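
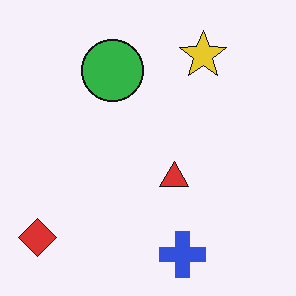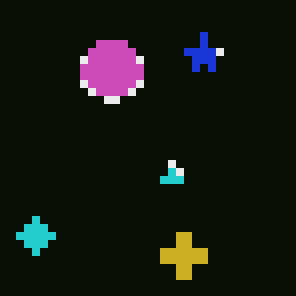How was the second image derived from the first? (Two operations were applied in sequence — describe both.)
The image was color-inverted (negative), then pixelated into visible square blocks.

The light background has become dark and every shape's color is its complement — a photographic negative. Shapes are reduced to large square blocks; fine edges and outlines are lost — a downscale-then-upscale (mosaic) effect.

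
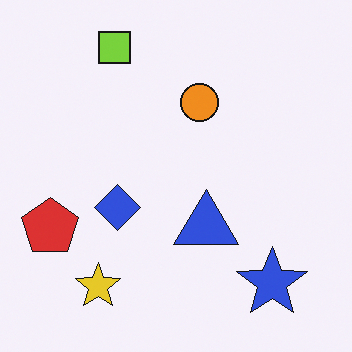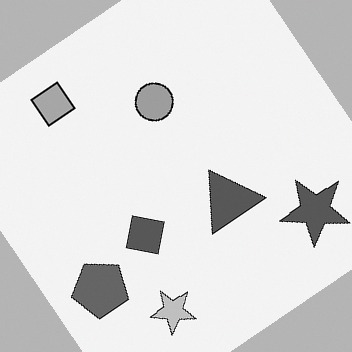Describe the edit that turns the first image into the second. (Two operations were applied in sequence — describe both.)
The transformation is: converted to grayscale, then rotated counter-clockwise by a large amount — several tens of degrees.

All color is removed — every shape is now a shade of grey. Every shape is tilted by the same angle and the image corners show triangular fill wedges — a whole-image rotation by a non-right angle.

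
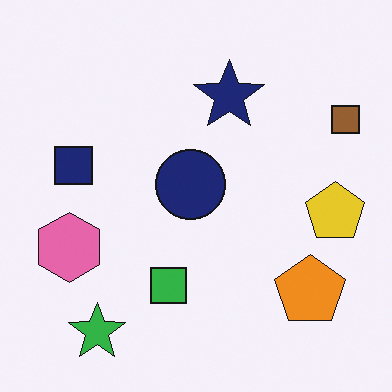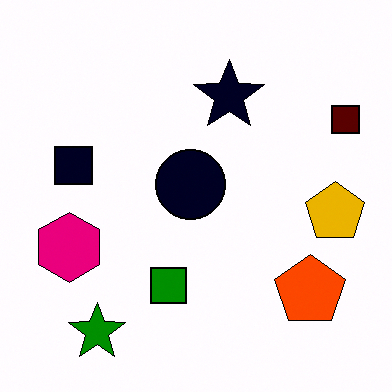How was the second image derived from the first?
The transformation is: boosted in contrast.

Tones are pushed away from mid-grey across the whole image — a global contrast change.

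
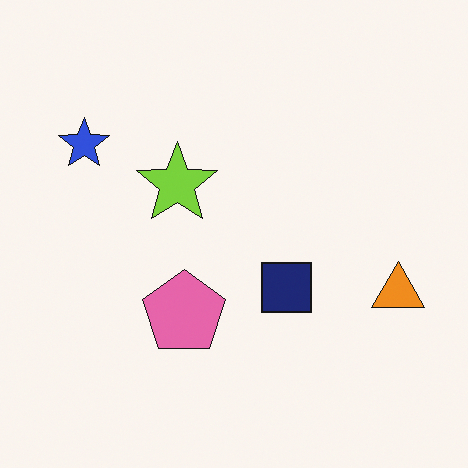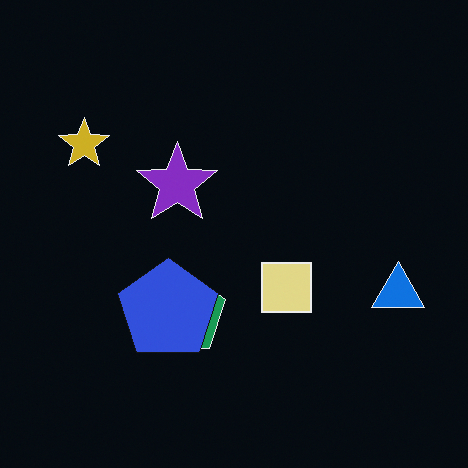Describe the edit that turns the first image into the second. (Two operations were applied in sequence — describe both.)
The second image is the first color-inverted (negative), then overlaid with an additional blue pentagon.

The light background has become dark and every shape's color is its complement — a photographic negative. A blue pentagon appears in the second image that is absent from the first.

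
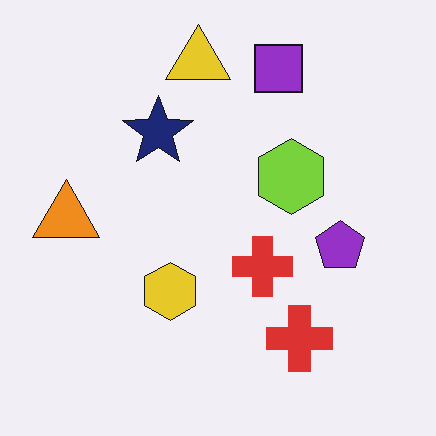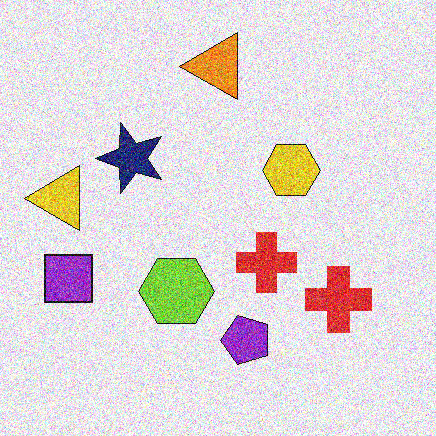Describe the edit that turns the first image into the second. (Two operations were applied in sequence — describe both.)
Transposed (reflected across the top-left ↔ bottom-right diagonal), then degraded with strong gaussian noise.

Shapes have swapped their row and column positions — what was in the top-right is now in the bottom-left — a diagonal reflection. Random speckle covers the whole image, including the flat background.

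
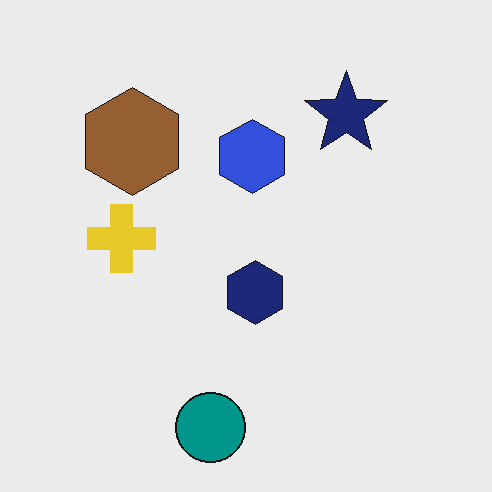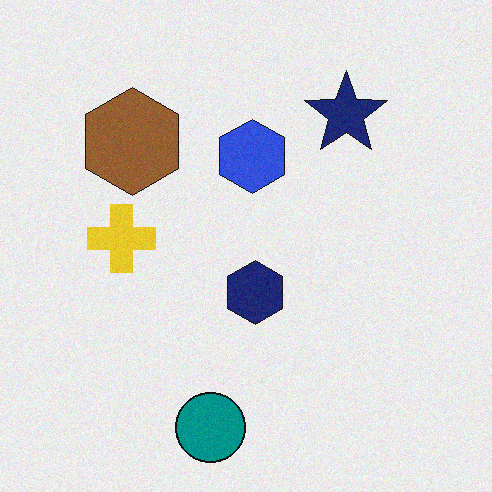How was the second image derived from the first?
The transformation is: degraded with subtle gaussian noise.

Random speckle covers the whole image, including the flat background.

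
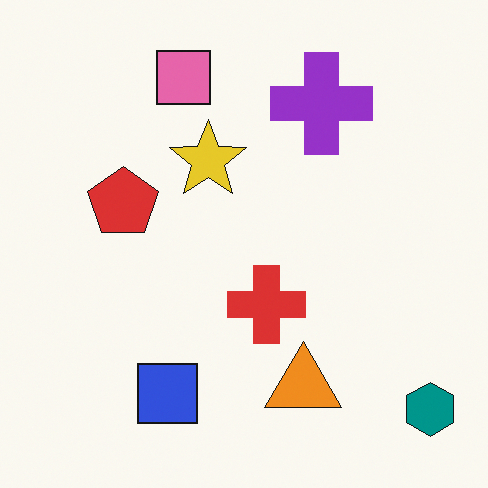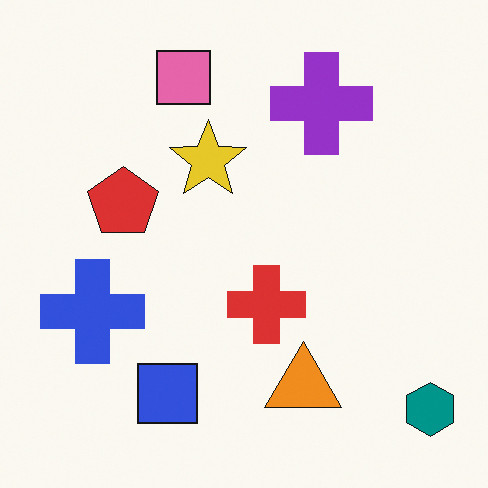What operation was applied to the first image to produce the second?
This is the original image overlaid with an additional blue cross.

A blue cross appears in the second image that is absent from the first.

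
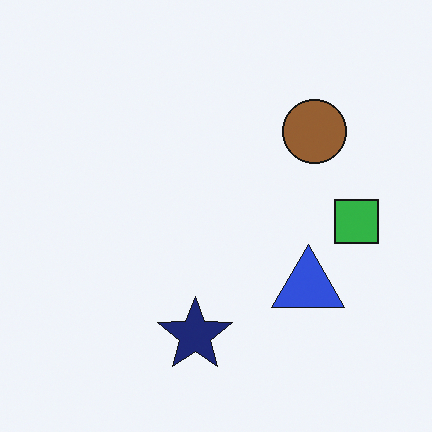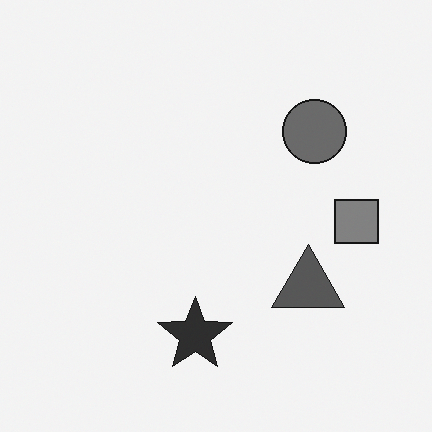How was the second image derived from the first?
It was converted to grayscale.

All color is removed — every shape is now a shade of grey.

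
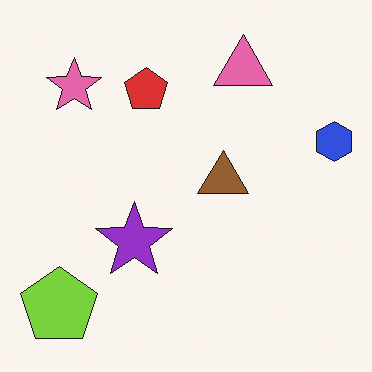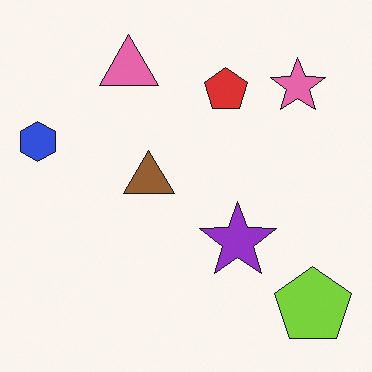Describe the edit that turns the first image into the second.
The transformation is: flipped horizontally (left ↔ right).

The blue hexagon is in the right of the first image and the left of the second — shapes on opposite sides of the vertical midline have swapped in a mirror flip.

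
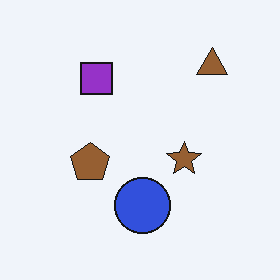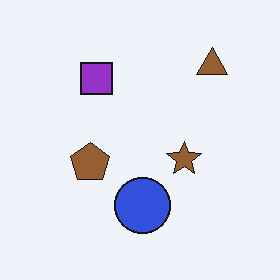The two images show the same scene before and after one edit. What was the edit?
This is the original image given moderate JPEG compression.

Blocky 8×8 compression artifacts appear around shape edges and the flat background shows ringing — characteristic JPEG degradation.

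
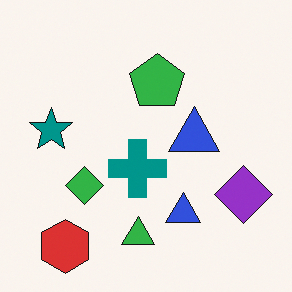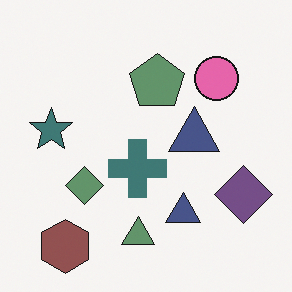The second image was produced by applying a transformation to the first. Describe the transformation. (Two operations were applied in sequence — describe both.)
This is the original image made much more muted (saturation change), then overlaid with an additional pink circle.

All colors are more muted and greyish — a global saturation change. A pink circle appears in the second image that is absent from the first.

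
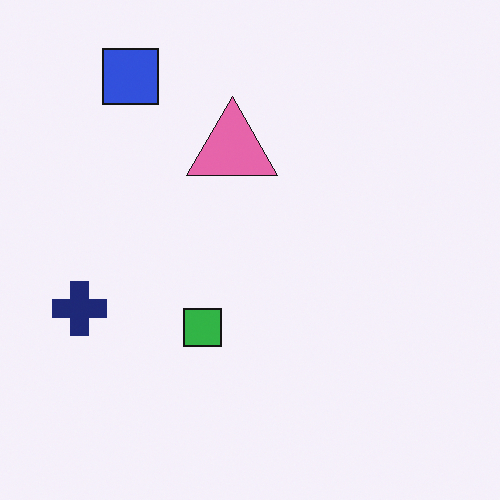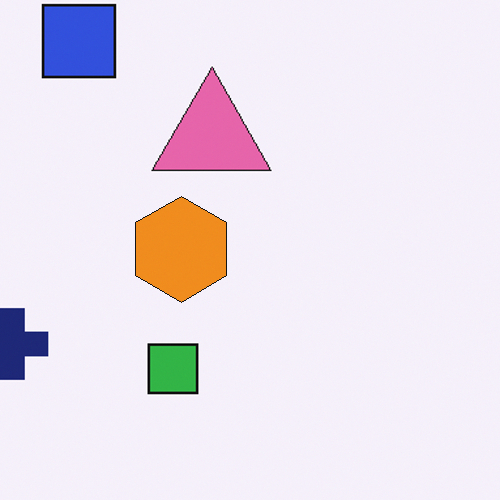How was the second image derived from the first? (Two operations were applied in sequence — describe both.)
The transformation is: cropped slightly and scaled back up, then overlaid with an additional orange hexagon.

The visible shapes are larger and the field of view is narrower; shapes near the original edges may be partly or wholly outside the frame — a crop-and-rescale. An orange hexagon appears in the second image that is absent from the first.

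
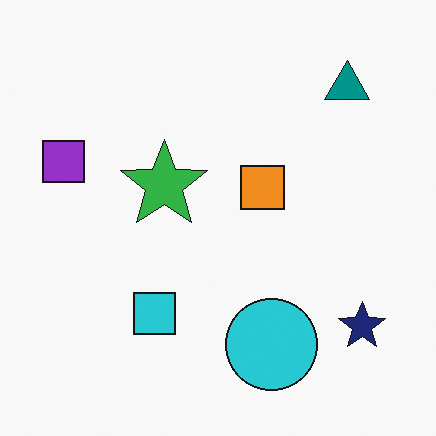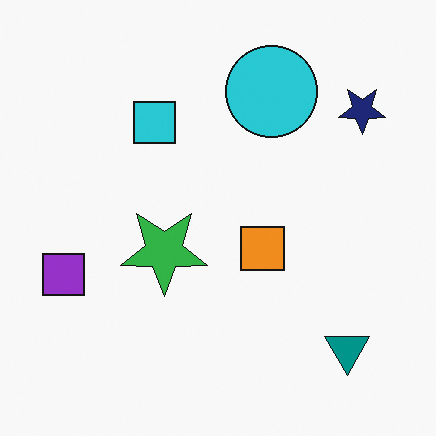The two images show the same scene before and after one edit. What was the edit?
The image was flipped vertically (top ↔ bottom).

The teal triangle is in the top-right of the first image and the bottom-right of the second — shapes on opposite sides of the horizontal midline have swapped in a mirror flip.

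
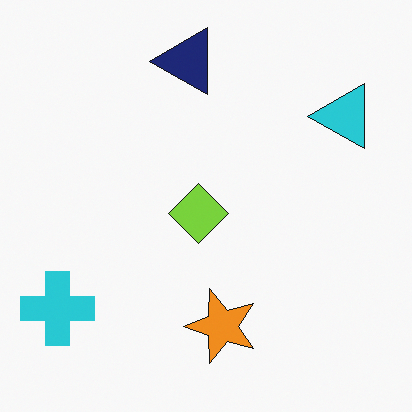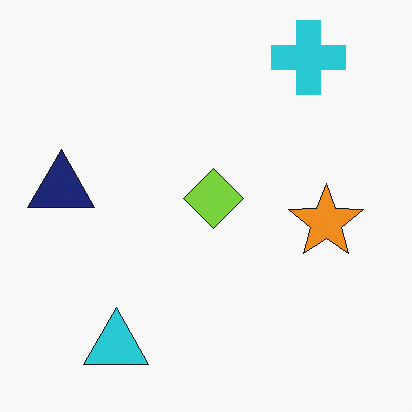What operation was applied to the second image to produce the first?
Transposed (reflected across the top-left ↔ bottom-right diagonal).

Shapes have swapped their row and column positions — what was in the top-right is now in the bottom-left — a diagonal reflection.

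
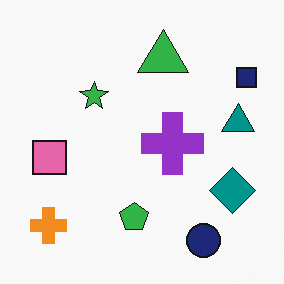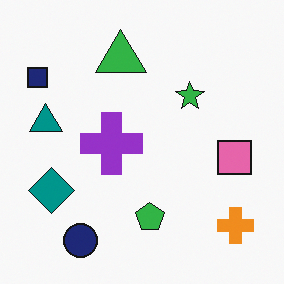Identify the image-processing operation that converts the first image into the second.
The second image is the first flipped horizontally (left ↔ right).

The navy square is in the top-right of the first image and the top-left of the second — shapes on opposite sides of the vertical midline have swapped in a mirror flip.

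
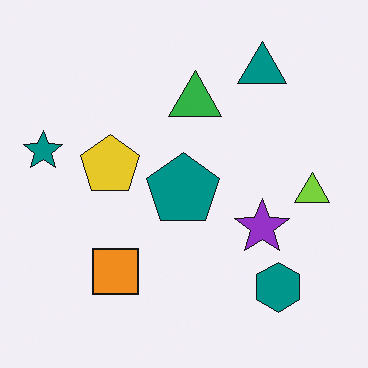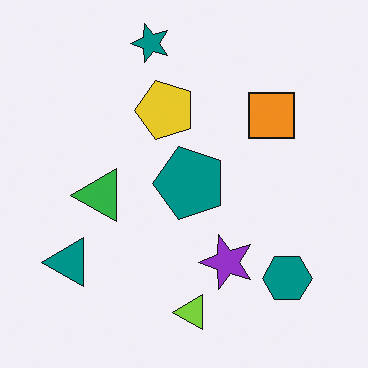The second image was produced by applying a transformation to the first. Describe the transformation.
The image was transposed (reflected across the top-left ↔ bottom-right diagonal).

Shapes have swapped their row and column positions — what was in the top-right is now in the bottom-left — a diagonal reflection.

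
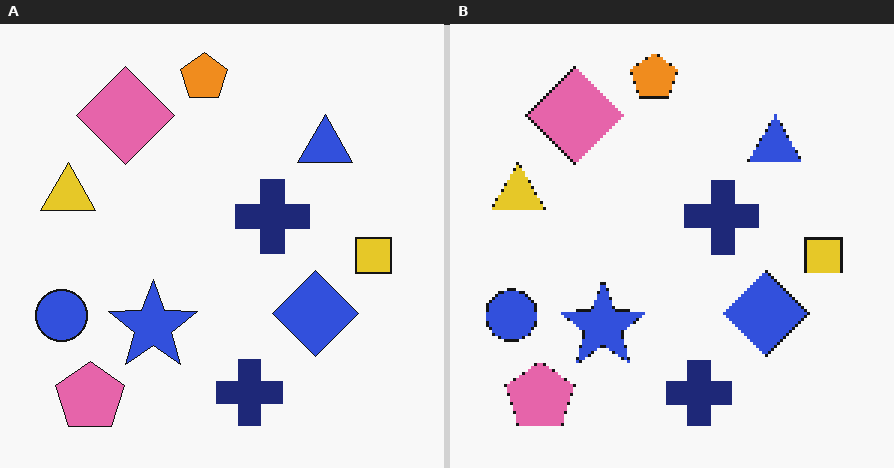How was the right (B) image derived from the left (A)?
Lightly pixelated (a mild mosaic effect).

Shapes are reduced to large square blocks; fine edges and outlines are lost — a downscale-then-upscale (mosaic) effect.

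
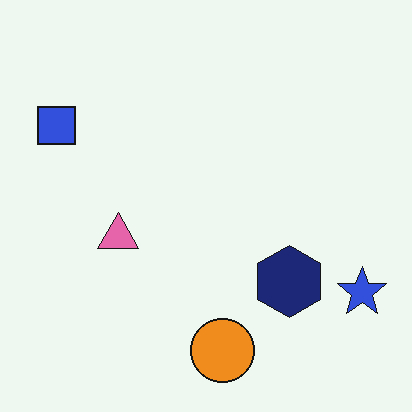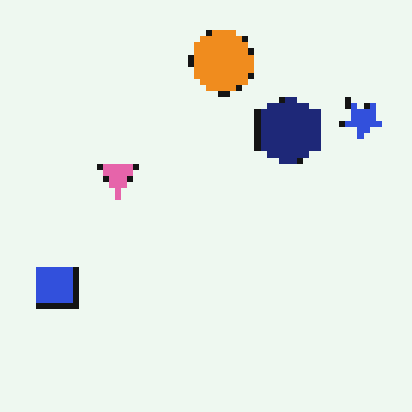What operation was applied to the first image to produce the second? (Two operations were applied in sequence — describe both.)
The transformation is: flipped vertically (top ↔ bottom), then pixelated into visible square blocks.

The orange circle is in the bottom of the first image and the top of the second — shapes on opposite sides of the horizontal midline have swapped in a mirror flip. Shapes are reduced to large square blocks; fine edges and outlines are lost — a downscale-then-upscale (mosaic) effect.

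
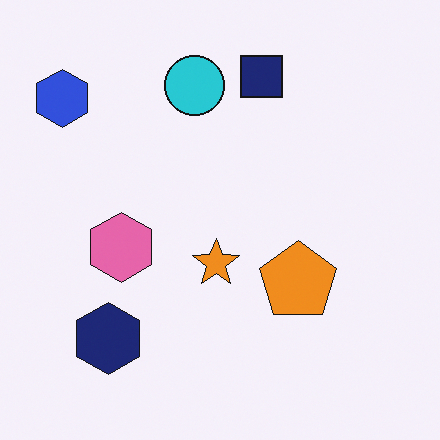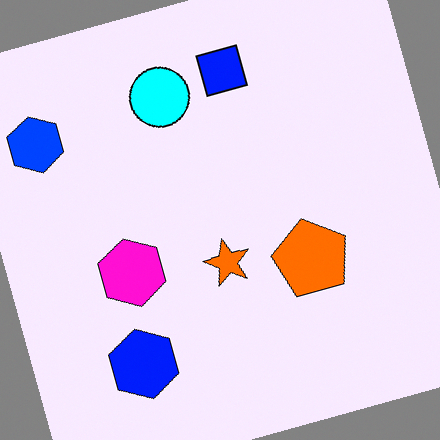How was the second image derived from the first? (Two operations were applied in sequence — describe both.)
Made much more vivid (saturation change), then rotated counter-clockwise by a clearly visible amount.

All colors are more vivid — a global saturation change. Every shape is tilted by the same angle and the image corners show triangular fill wedges — a whole-image rotation by a non-right angle.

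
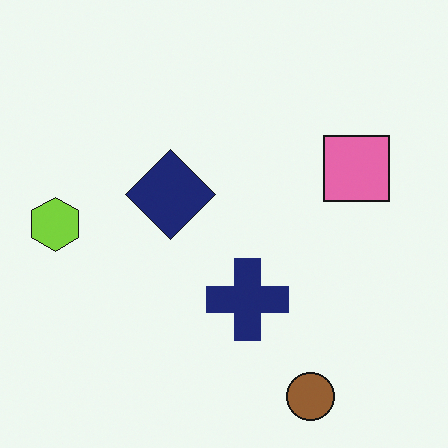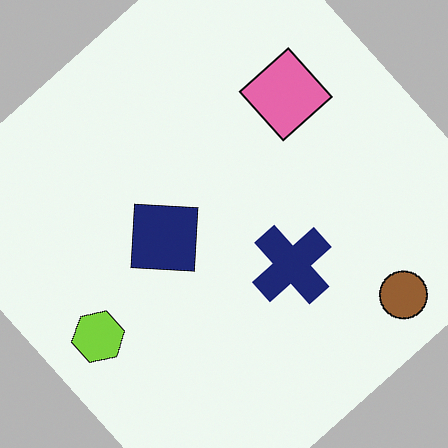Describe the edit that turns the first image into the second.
This is the original image rotated counter-clockwise by a large amount — several tens of degrees.

Every shape is tilted by the same angle and the image corners show triangular fill wedges — a whole-image rotation by a non-right angle.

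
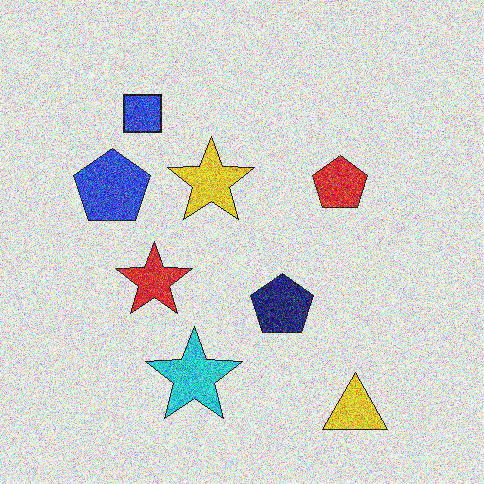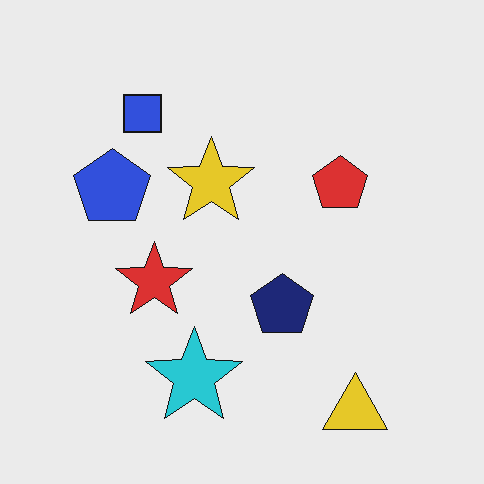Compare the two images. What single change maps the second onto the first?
The first image is the second degraded with heavy additive noise.

Random speckle covers the whole image, including the flat background.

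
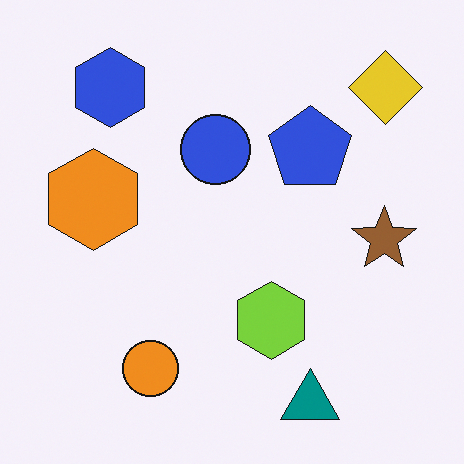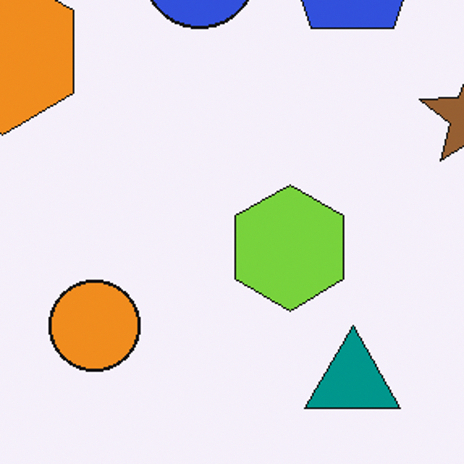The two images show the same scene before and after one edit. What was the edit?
Cropped to a modestly smaller region and rescaled.

The visible shapes are larger and the field of view is narrower; shapes near the original edges may be partly or wholly outside the frame — a crop-and-rescale.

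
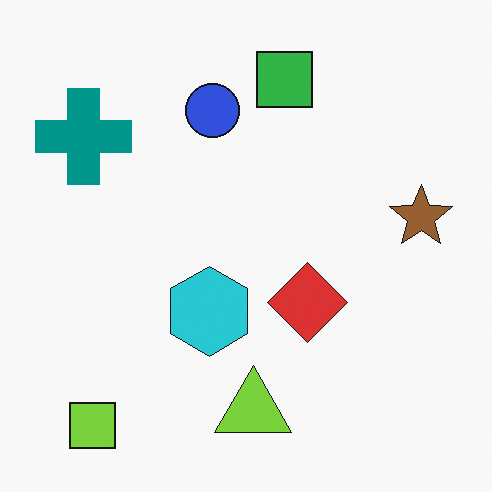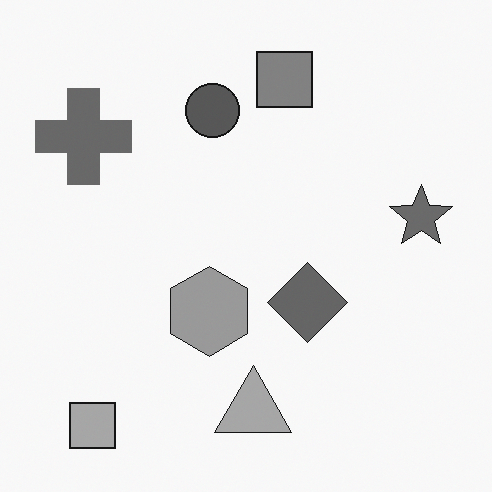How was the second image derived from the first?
This is the original image converted to grayscale.

All color is removed — every shape is now a shade of grey.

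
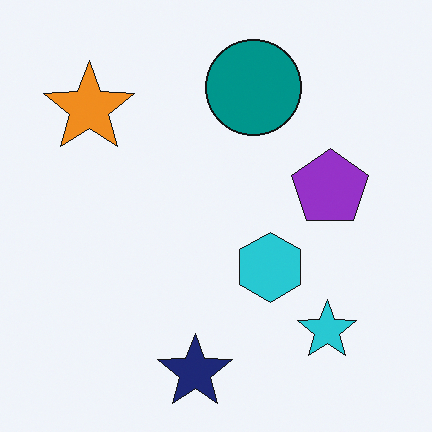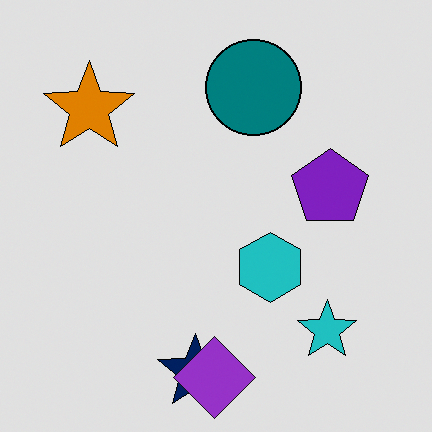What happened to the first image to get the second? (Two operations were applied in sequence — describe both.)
This is the original image moderately posterized, then overlaid with an additional purple diamond.

Each flat color has snapped to a coarser quantized level — most visibly, the near-white background has dropped to a flat grey. A purple diamond appears in the second image that is absent from the first.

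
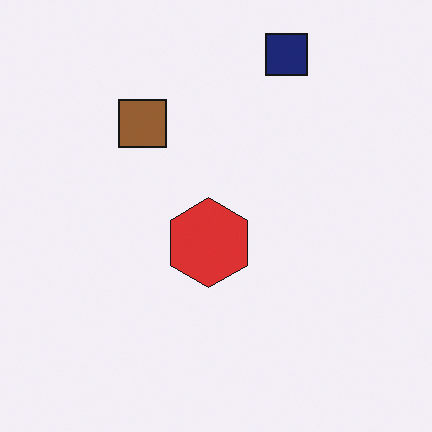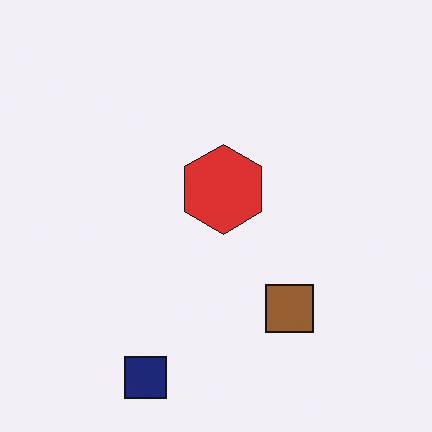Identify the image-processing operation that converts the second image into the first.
The first image is the second rotated 180°.

The navy square sits in the bottom of the second image and the top of the first — consistent with a whole-image 180° rotation.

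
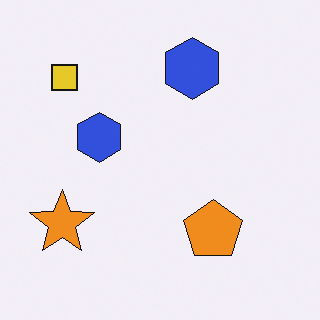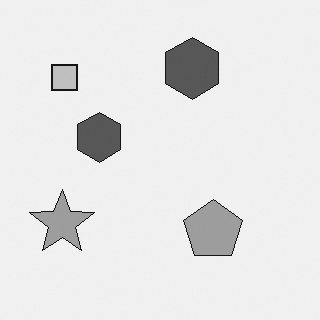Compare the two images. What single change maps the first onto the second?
The image was converted to grayscale.

All color is removed — every shape is now a shade of grey.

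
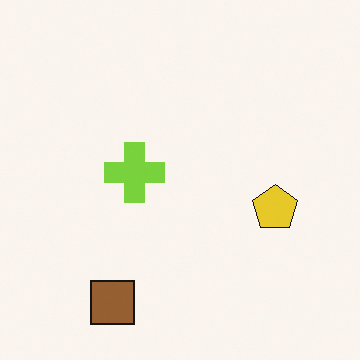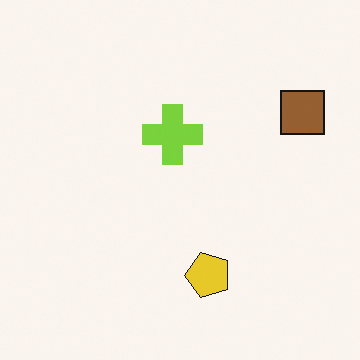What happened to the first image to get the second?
Transposed (reflected across the top-left ↔ bottom-right diagonal).

Shapes have swapped their row and column positions — what was in the top-right is now in the bottom-left — a diagonal reflection.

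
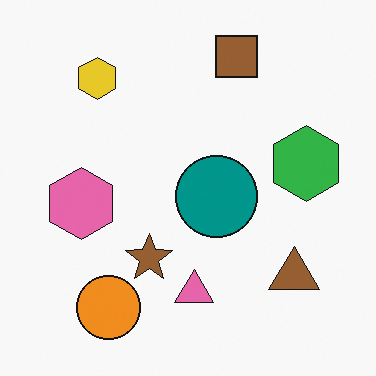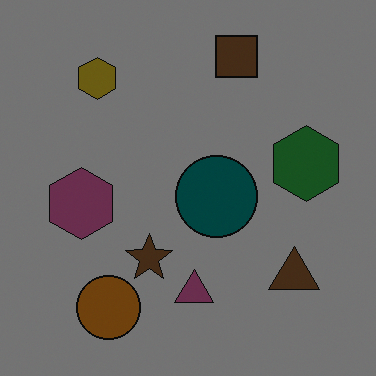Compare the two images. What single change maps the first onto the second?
It was darkened a lot.

Every pixel — background and shapes alike — is uniformly darkened.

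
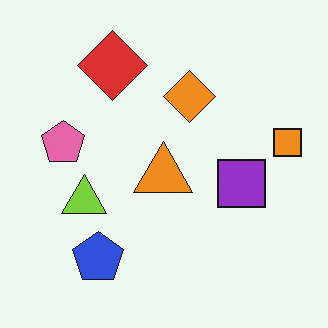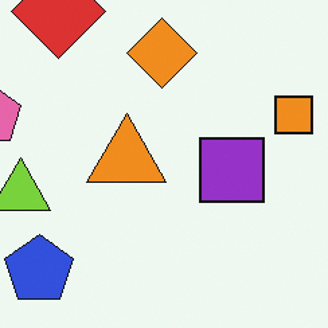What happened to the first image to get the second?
It was cropped slightly and scaled back up.

The visible shapes are larger and the field of view is narrower; shapes near the original edges may be partly or wholly outside the frame — a crop-and-rescale.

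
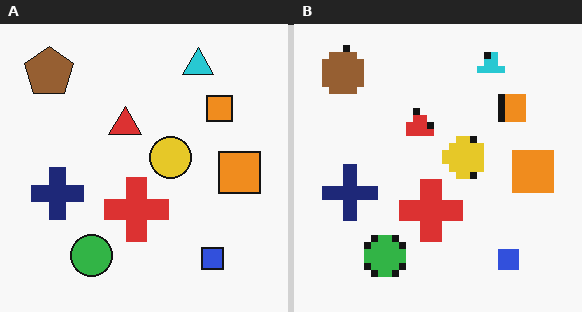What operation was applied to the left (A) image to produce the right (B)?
The right (B) image is the left (A) moderately pixelated.

Shapes are reduced to large square blocks; fine edges and outlines are lost — a downscale-then-upscale (mosaic) effect.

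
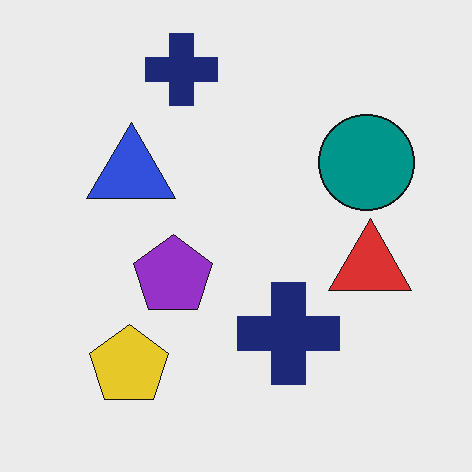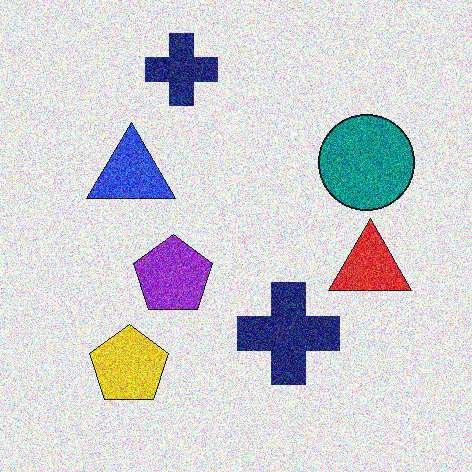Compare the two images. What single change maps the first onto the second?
It was degraded with strong gaussian noise.

Random speckle covers the whole image, including the flat background.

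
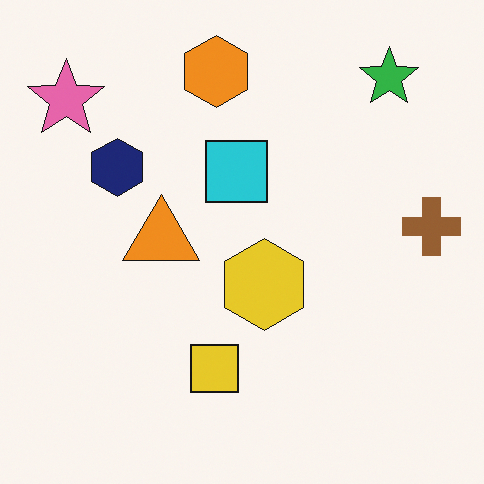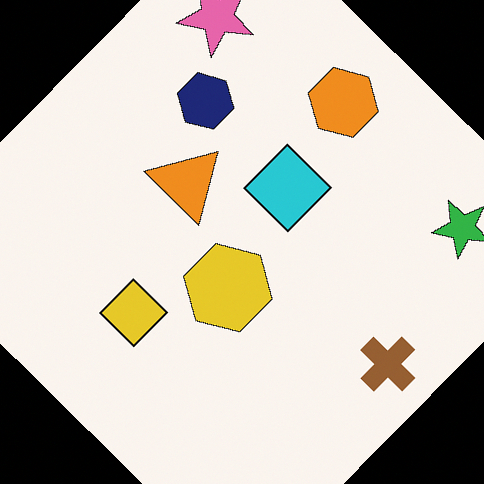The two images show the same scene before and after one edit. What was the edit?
The transformation is: rotated clockwise by a large amount — several tens of degrees.

Every shape is tilted by the same angle and the image corners show triangular fill wedges — a whole-image rotation by a non-right angle.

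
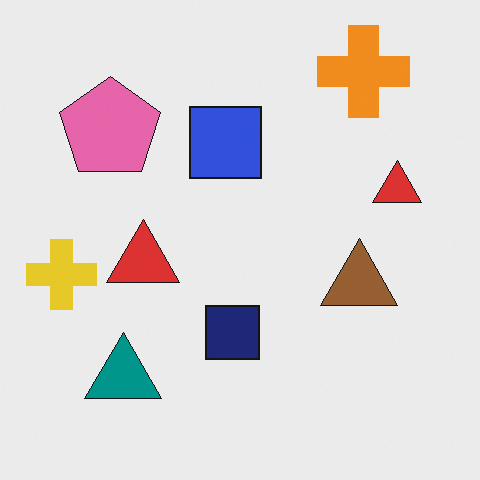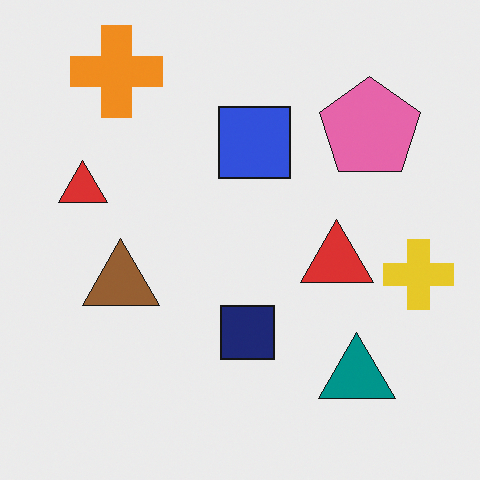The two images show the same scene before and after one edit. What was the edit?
The transformation is: flipped horizontally (left ↔ right).

The yellow cross is in the left of the first image and the right of the second — shapes on opposite sides of the vertical midline have swapped in a mirror flip.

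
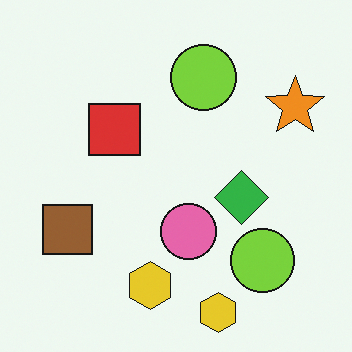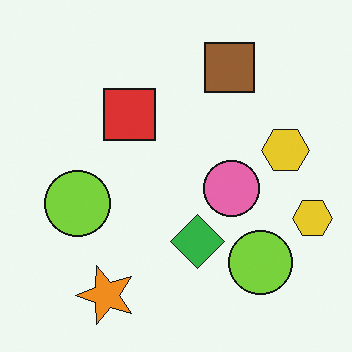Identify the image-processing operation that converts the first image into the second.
Transposed (reflected across the top-left ↔ bottom-right diagonal).

Shapes have swapped their row and column positions — what was in the top-right is now in the bottom-left — a diagonal reflection.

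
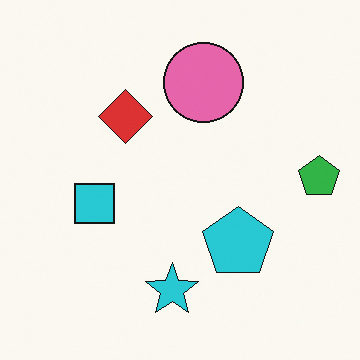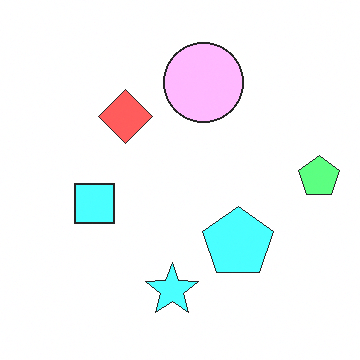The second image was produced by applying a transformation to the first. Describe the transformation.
It was noticeably brightened.

Every pixel — background and shapes alike — is uniformly brightened.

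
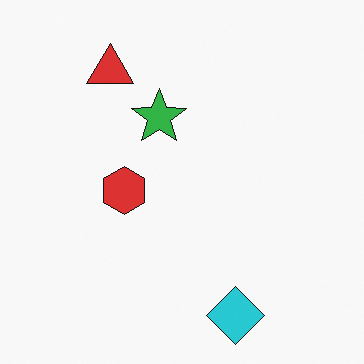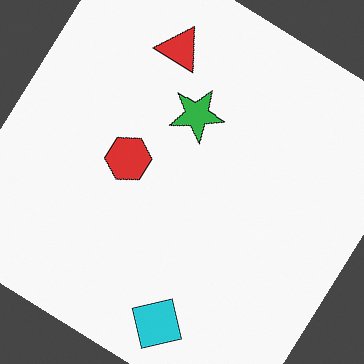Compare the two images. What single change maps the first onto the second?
The second image is the first rotated clockwise by a large amount — several tens of degrees.

Every shape is tilted by the same angle and the image corners show triangular fill wedges — a whole-image rotation by a non-right angle.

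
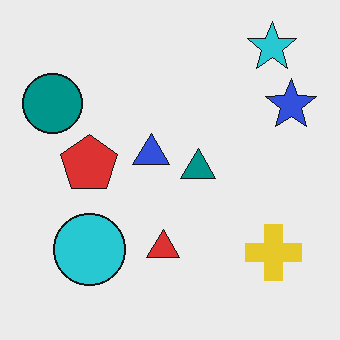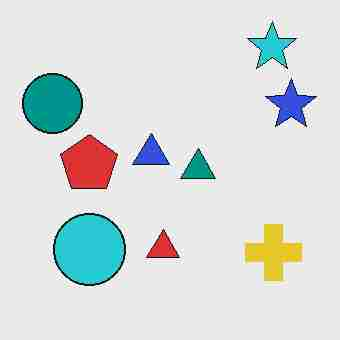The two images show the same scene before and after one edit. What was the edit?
The image was heavily JPEG-compressed with obvious blocking artifacts.

Blocky 8×8 compression artifacts appear around shape edges and the flat background shows ringing — characteristic JPEG degradation.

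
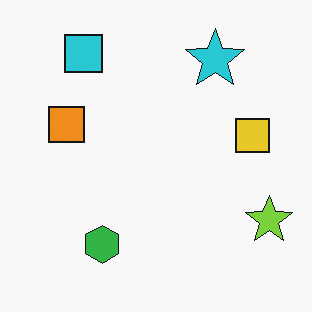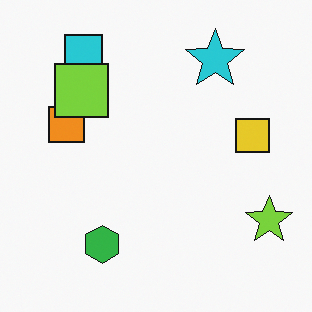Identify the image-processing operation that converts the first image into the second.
The image was overlaid with an additional lime square.

A lime square appears in the second image that is absent from the first.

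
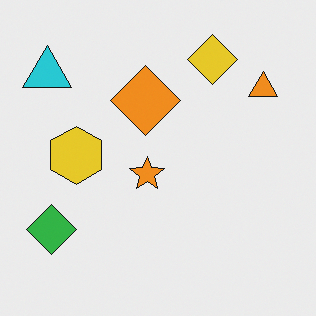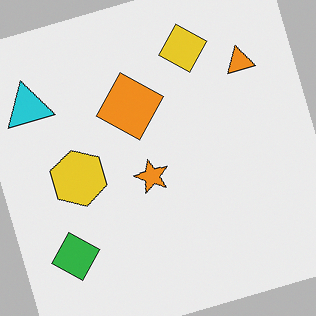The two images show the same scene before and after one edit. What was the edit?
The image was rotated counter-clockwise by a moderate amount.

Every shape is tilted by the same angle and the image corners show triangular fill wedges — a whole-image rotation by a non-right angle.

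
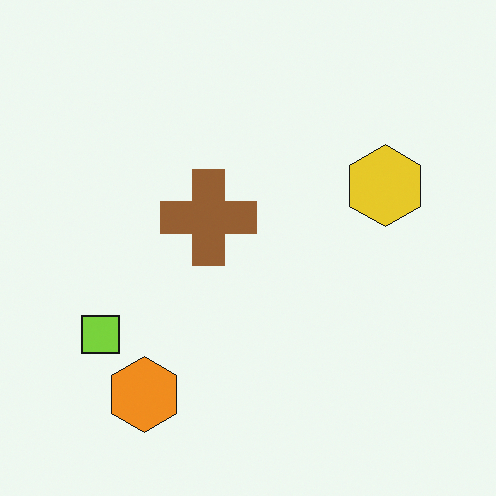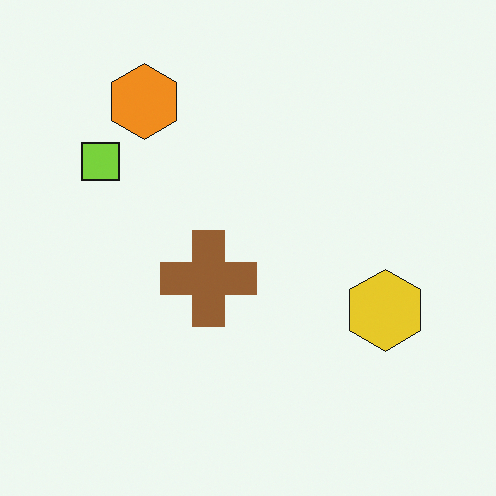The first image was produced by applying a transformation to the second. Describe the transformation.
The transformation is: flipped vertically (top ↔ bottom).

The orange hexagon is in the top-left of the second image and the bottom-left of the first — shapes on opposite sides of the horizontal midline have swapped in a mirror flip.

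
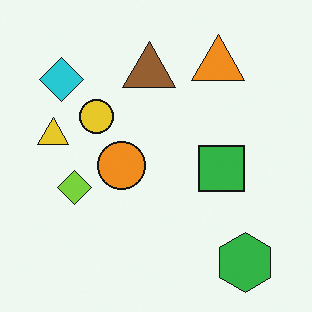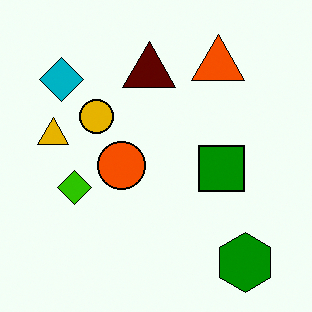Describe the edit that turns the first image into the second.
The second image is the first given much higher contrast.

Tones are pushed away from mid-grey across the whole image — a global contrast change.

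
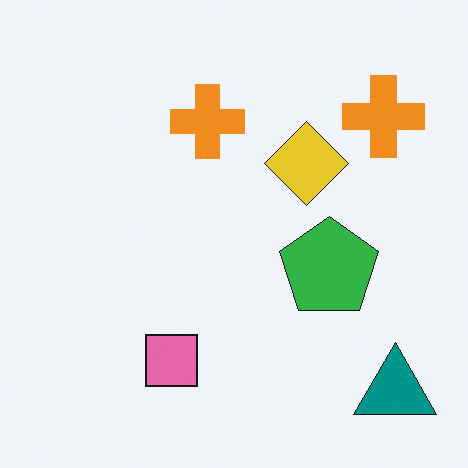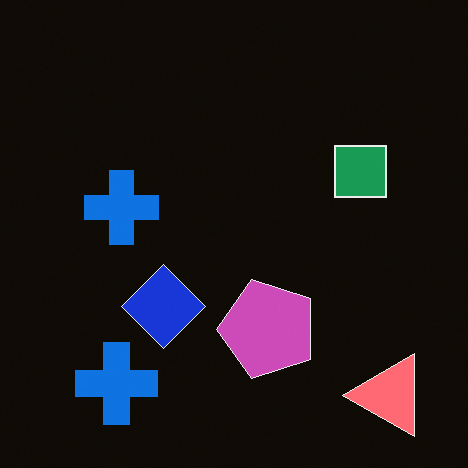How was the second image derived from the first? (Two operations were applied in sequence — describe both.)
The image was transposed (reflected across the top-left ↔ bottom-right diagonal), then color-inverted (negative).

Shapes have swapped their row and column positions — what was in the top-right is now in the bottom-left — a diagonal reflection. The light background has become dark and every shape's color is its complement — a photographic negative.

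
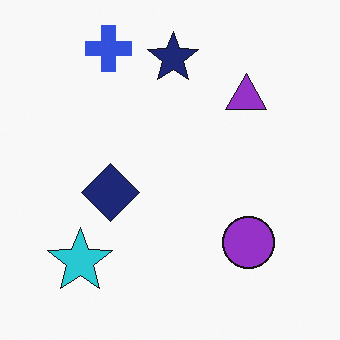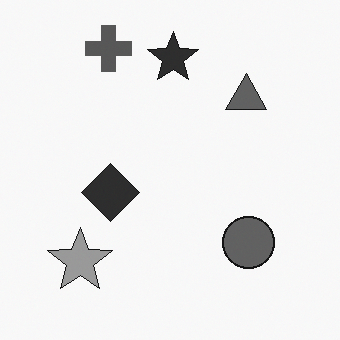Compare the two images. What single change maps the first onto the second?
It was converted to grayscale.

All color is removed — every shape is now a shade of grey.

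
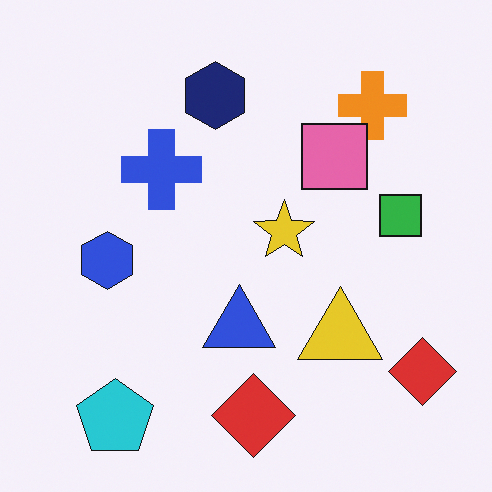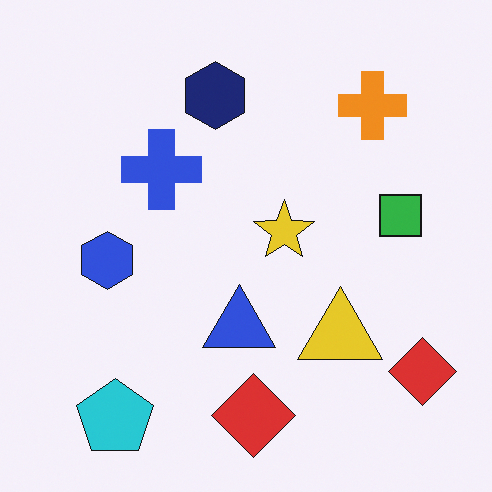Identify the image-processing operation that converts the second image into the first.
Overlaid with an additional pink square.

A pink square appears in the first image that is absent from the second.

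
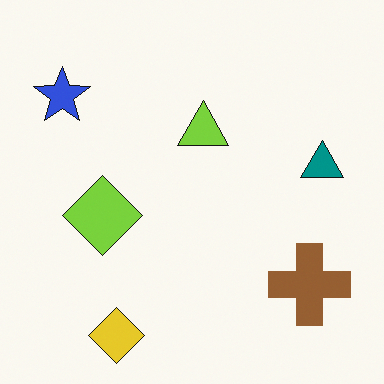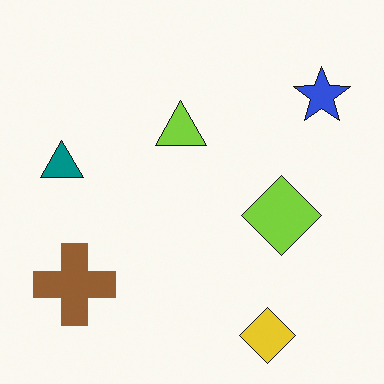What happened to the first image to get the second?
It was flipped horizontally (left ↔ right).

The teal triangle is in the right of the first image and the left of the second — shapes on opposite sides of the vertical midline have swapped in a mirror flip.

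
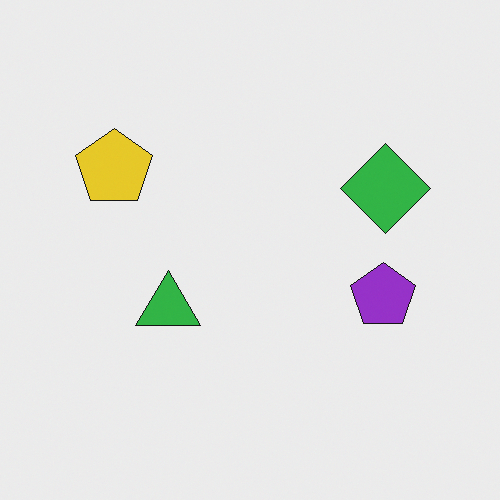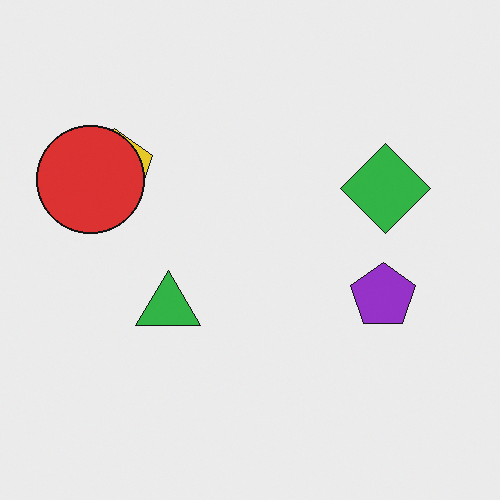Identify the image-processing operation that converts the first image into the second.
The second image is the first overlaid with an additional red circle.

A red circle appears in the second image that is absent from the first.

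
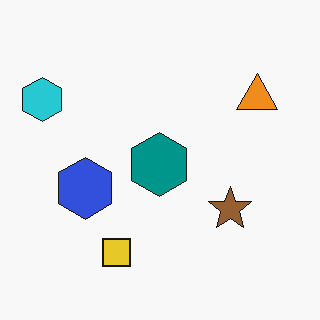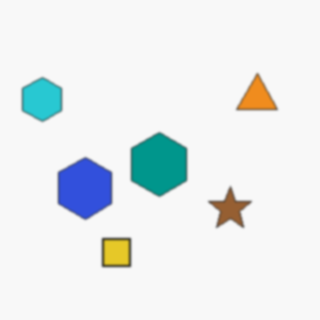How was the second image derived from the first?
It was given a subtle gaussian blur.

Shape edges and outlines are uniformly softened across the whole image.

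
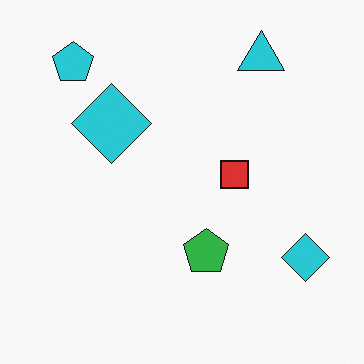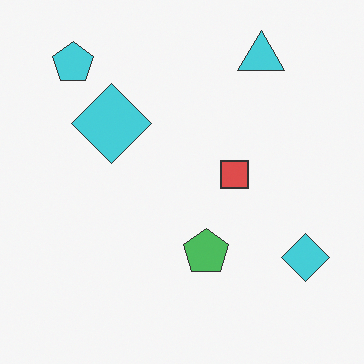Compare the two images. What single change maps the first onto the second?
It was given slightly reduced contrast.

Tones are pushed toward mid-grey across the whole image — a global contrast change.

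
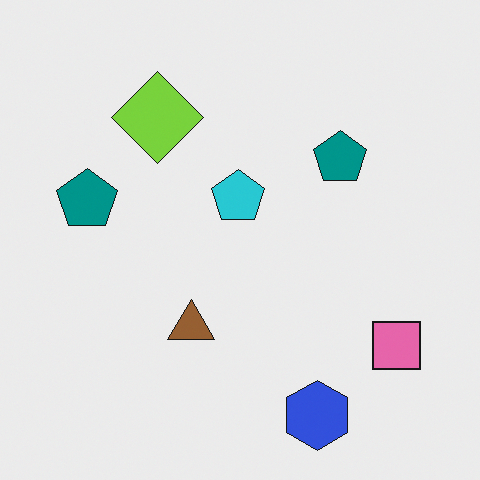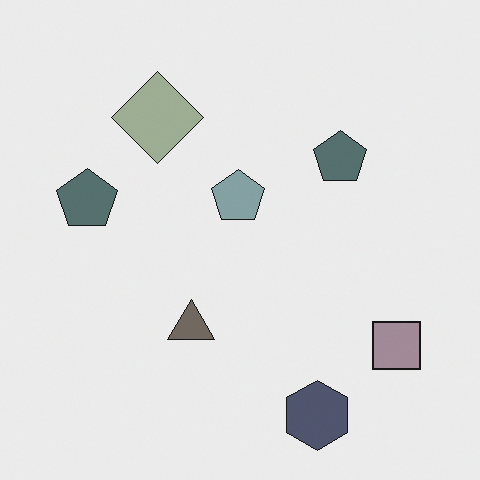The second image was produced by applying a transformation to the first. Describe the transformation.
It was made much more muted (saturation change).

All colors are more muted and greyish — a global saturation change.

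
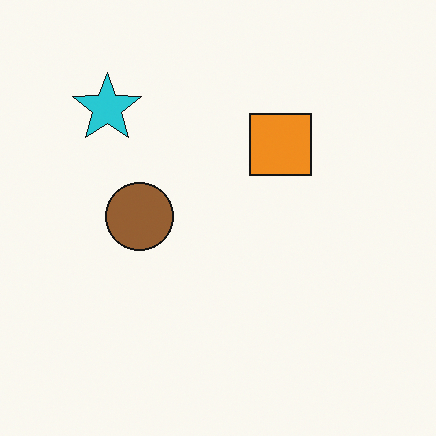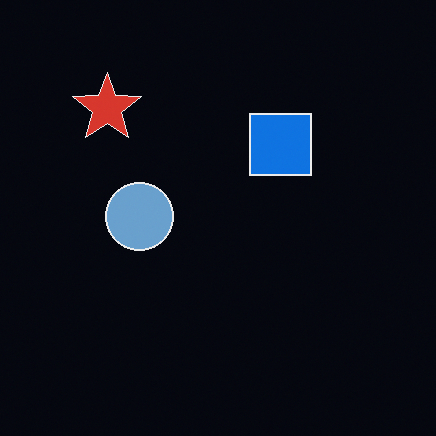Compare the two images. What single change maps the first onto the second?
This is the original image color-inverted (negative).

The light background has become dark and every shape's color is its complement — a photographic negative.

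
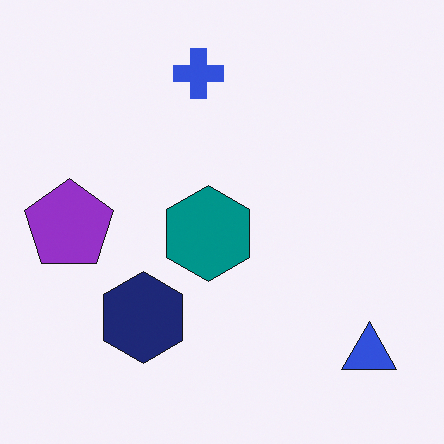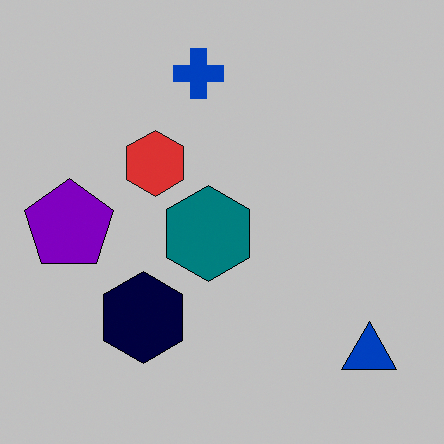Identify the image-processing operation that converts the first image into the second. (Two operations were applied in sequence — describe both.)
The image was heavily posterized to just a handful of flat colors, then overlaid with an additional red hexagon.

Each flat color has snapped to a coarser quantized level — most visibly, the near-white background has dropped to a flat grey. A red hexagon appears in the second image that is absent from the first.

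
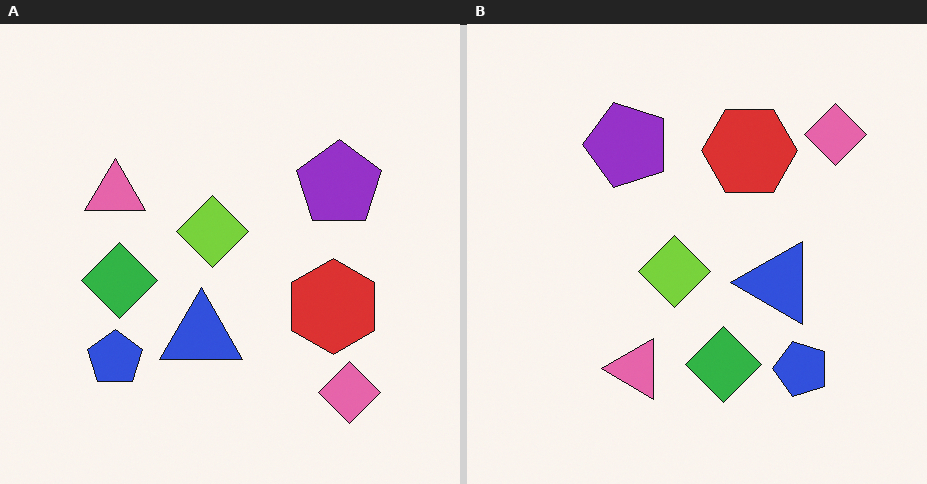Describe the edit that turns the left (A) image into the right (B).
Rotated 90° counter-clockwise.

The pink diamond sits in the bottom-right of the left (A) image and the top-right of the right (B) — consistent with a whole-image 90° counter-clockwise rotation.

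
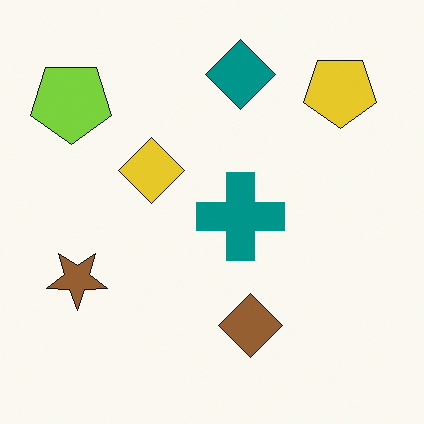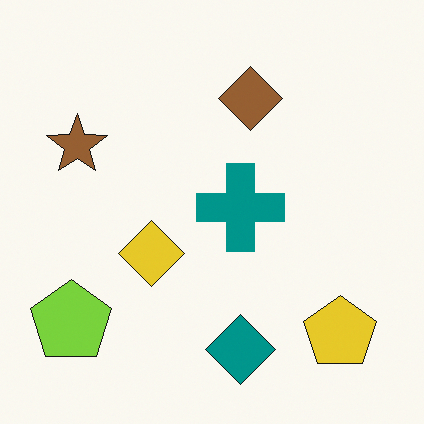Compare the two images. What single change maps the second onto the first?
The image was flipped vertically (top ↔ bottom).

The teal diamond is in the bottom of the second image and the top of the first — shapes on opposite sides of the horizontal midline have swapped in a mirror flip.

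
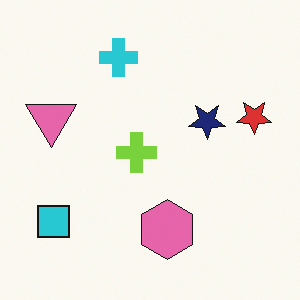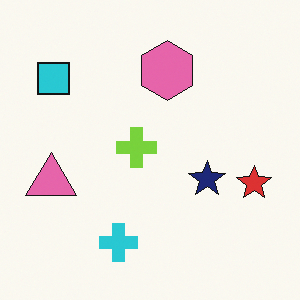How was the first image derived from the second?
It was flipped vertically (top ↔ bottom).

The cyan cross is in the bottom of the second image and the top of the first — shapes on opposite sides of the horizontal midline have swapped in a mirror flip.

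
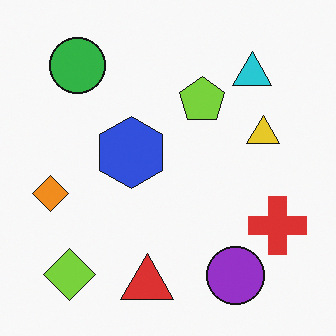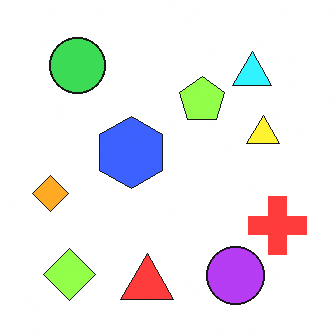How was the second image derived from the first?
The image was slightly brightened.

Every pixel — background and shapes alike — is uniformly brightened.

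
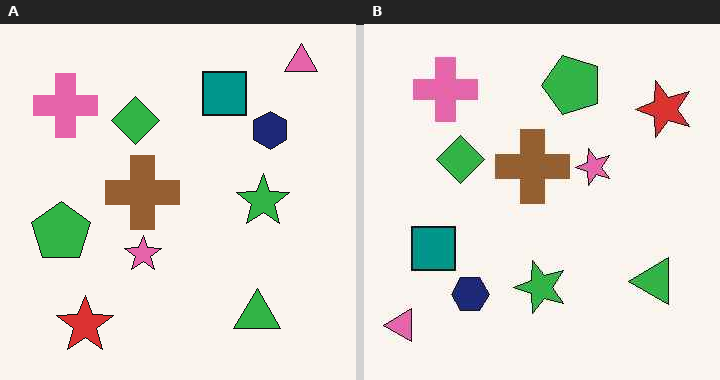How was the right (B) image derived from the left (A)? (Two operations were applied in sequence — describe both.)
The image was transposed (reflected across the top-left ↔ bottom-right diagonal), then JPEG-compressed with visible artifacts.

Shapes have swapped their row and column positions — what was in the top-right is now in the bottom-left — a diagonal reflection. Blocky 8×8 compression artifacts appear around shape edges and the flat background shows ringing — characteristic JPEG degradation.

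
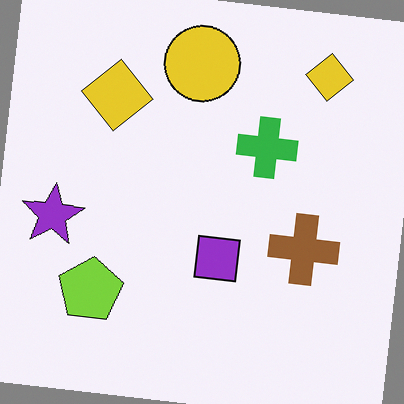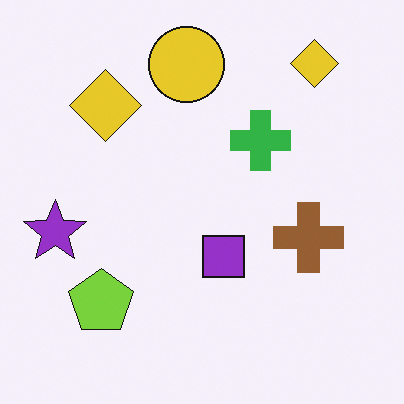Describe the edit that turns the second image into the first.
This is the original image rotated clockwise by a few degrees.

Every shape is tilted by the same angle and the image corners show triangular fill wedges — a whole-image rotation by a non-right angle.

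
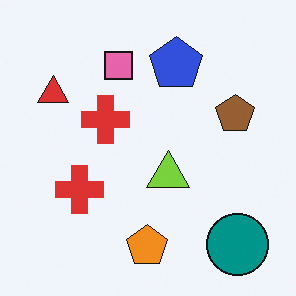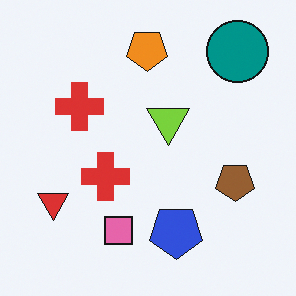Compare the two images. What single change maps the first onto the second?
Flipped vertically (top ↔ bottom).

The orange pentagon is in the bottom of the first image and the top of the second — shapes on opposite sides of the horizontal midline have swapped in a mirror flip.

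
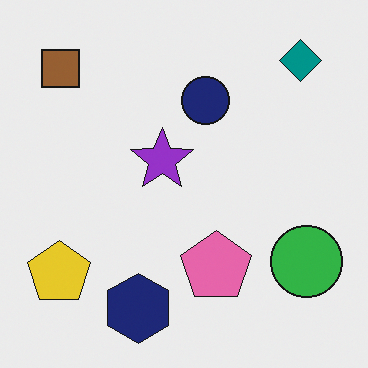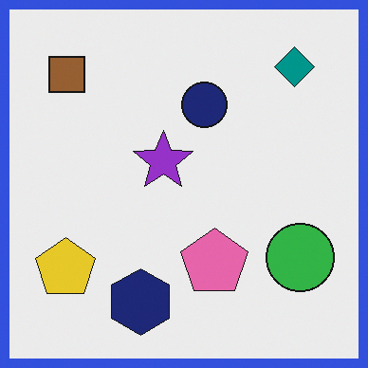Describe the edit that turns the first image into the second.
This is the original image framed with a blue border.

A solid blue frame runs around the edge of the second image, with the content slightly shrunk inside it.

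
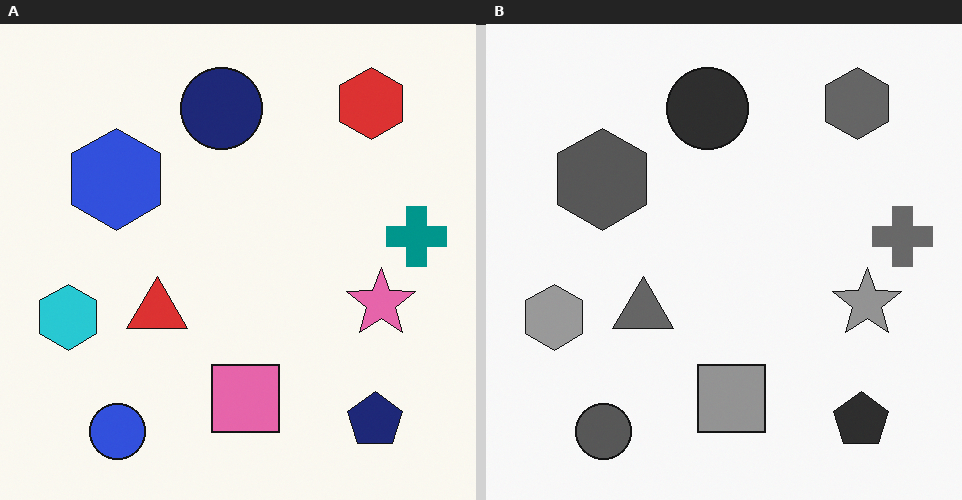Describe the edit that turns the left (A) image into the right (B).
This is the original image converted to grayscale.

All color is removed — every shape is now a shade of grey.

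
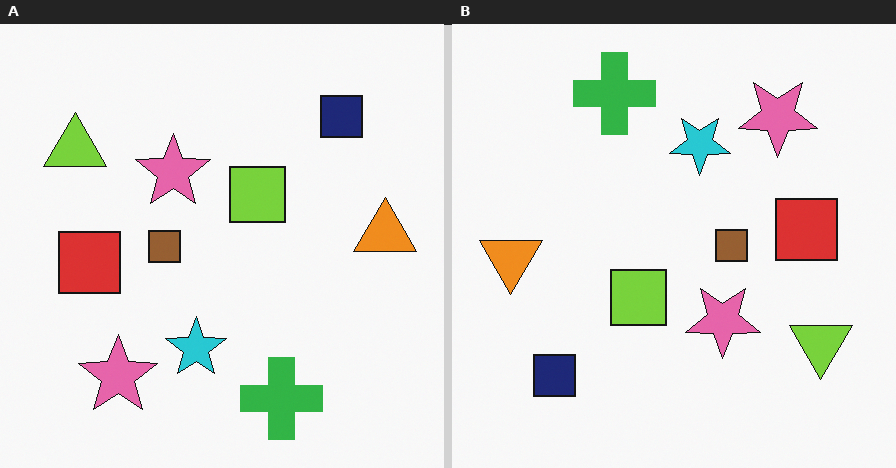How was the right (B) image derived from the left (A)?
Rotated 180°.

The lime triangle sits in the top-left of the left (A) image and the bottom-right of the right (B) — consistent with a whole-image 180° rotation.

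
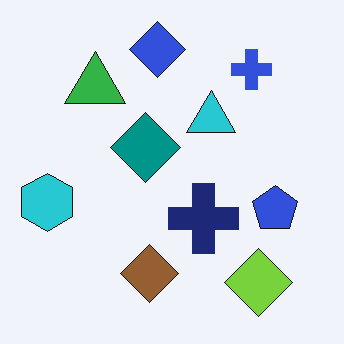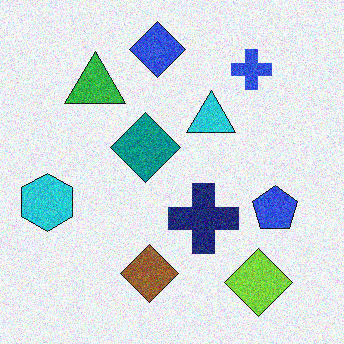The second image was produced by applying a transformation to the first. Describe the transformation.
Degraded with visible gaussian noise.

Random speckle covers the whole image, including the flat background.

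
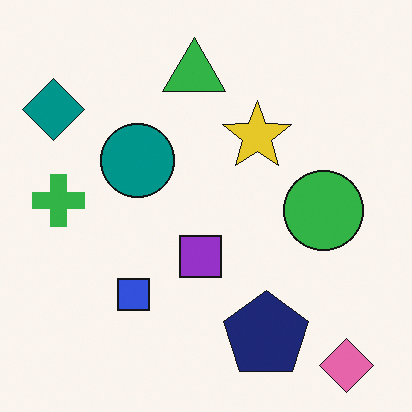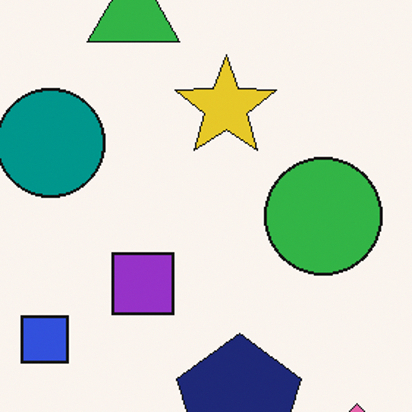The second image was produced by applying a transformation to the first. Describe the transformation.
The second image is the first cropped slightly and scaled back up.

The visible shapes are larger and the field of view is narrower; shapes near the original edges may be partly or wholly outside the frame — a crop-and-rescale.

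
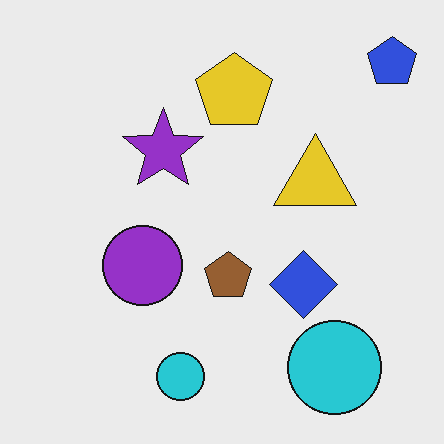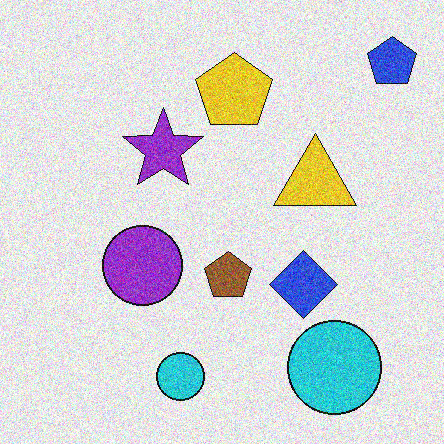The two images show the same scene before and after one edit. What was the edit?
Degraded with visible gaussian noise.

Random speckle covers the whole image, including the flat background.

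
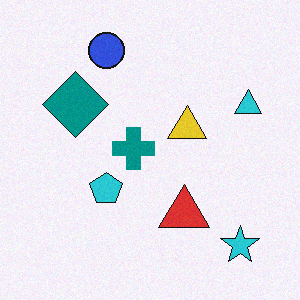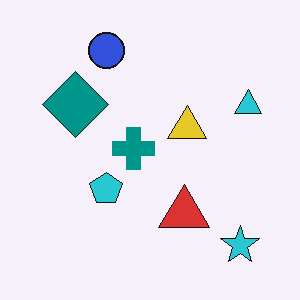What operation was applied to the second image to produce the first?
The transformation is: degraded with light additive noise.

Random speckle covers the whole image, including the flat background.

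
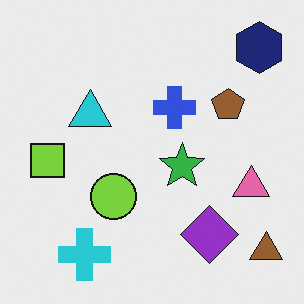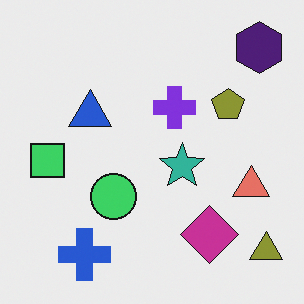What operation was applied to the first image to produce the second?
This is the original image hue-shifted slightly.

Every shape's color has rotated by the same amount around the hue wheel — a uniform hue shift.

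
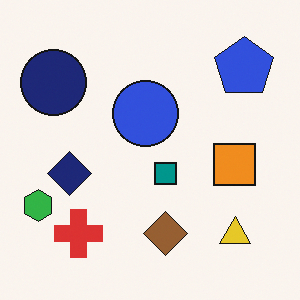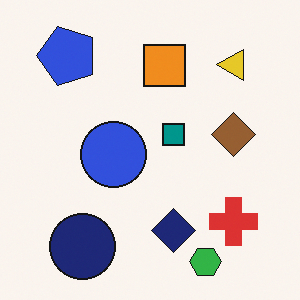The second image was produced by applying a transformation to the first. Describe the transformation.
The transformation is: rotated 90° counter-clockwise.

The blue pentagon sits in the top-right of the first image and the top-left of the second — consistent with a whole-image 90° counter-clockwise rotation.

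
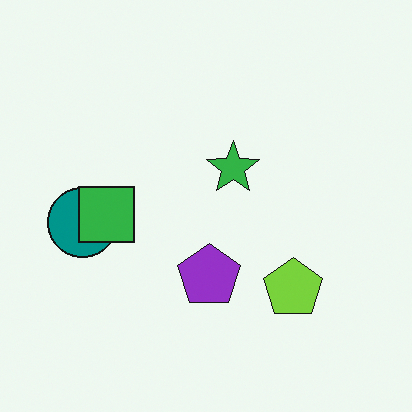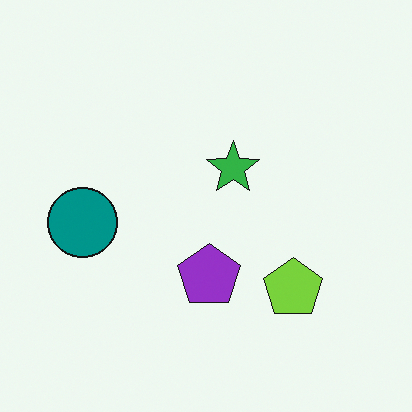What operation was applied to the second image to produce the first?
Overlaid with an additional green square.

A green square appears in the first image that is absent from the second.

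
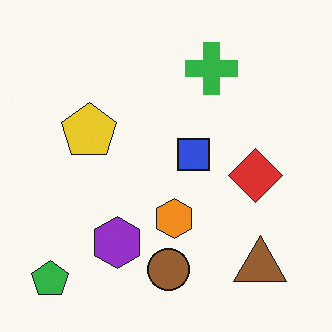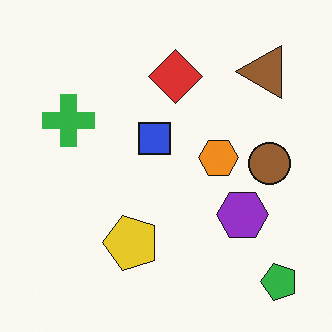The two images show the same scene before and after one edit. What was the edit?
Rotated 90° counter-clockwise.

The green pentagon sits in the bottom-left of the first image and the bottom-right of the second — consistent with a whole-image 90° counter-clockwise rotation.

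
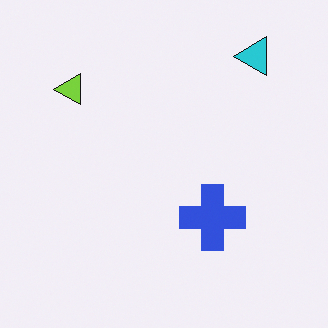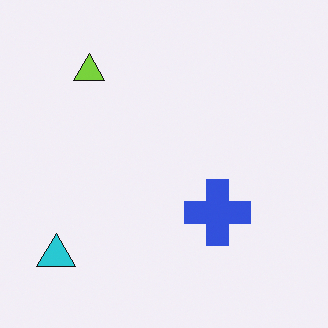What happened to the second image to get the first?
This is the original image transposed (reflected across the top-left ↔ bottom-right diagonal).

Shapes have swapped their row and column positions — what was in the top-right is now in the bottom-left — a diagonal reflection.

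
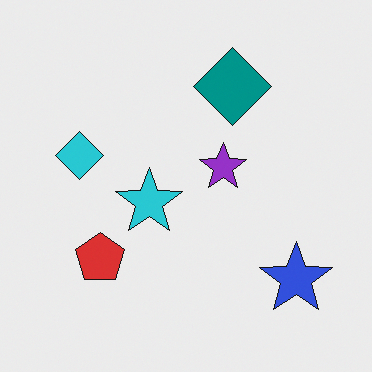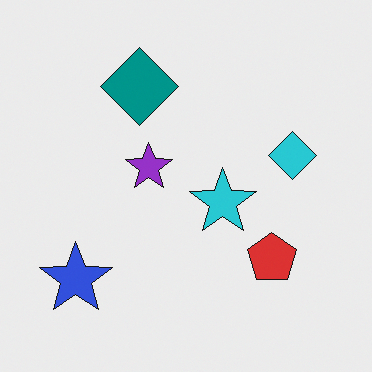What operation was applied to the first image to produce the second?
The second image is the first flipped horizontally (left ↔ right).

The blue star is in the bottom-right of the first image and the bottom-left of the second — shapes on opposite sides of the vertical midline have swapped in a mirror flip.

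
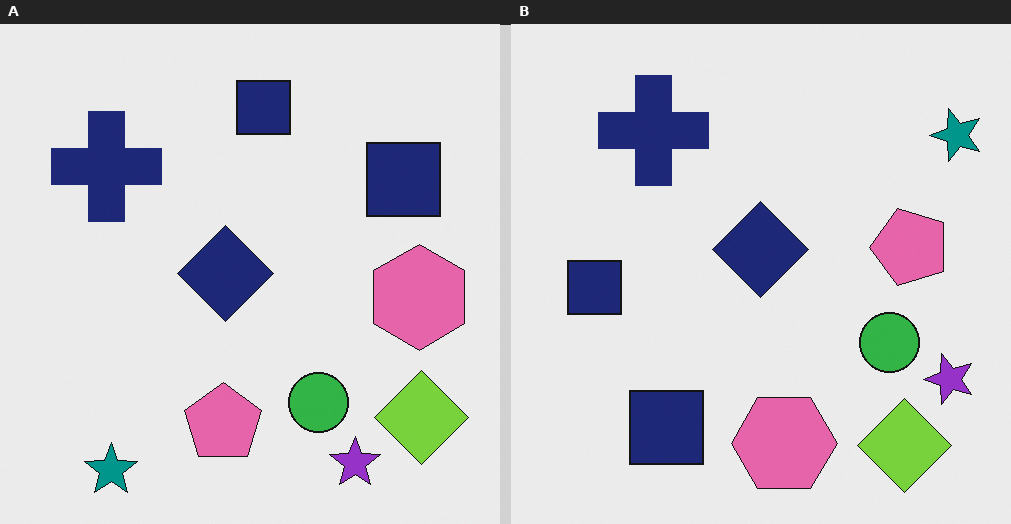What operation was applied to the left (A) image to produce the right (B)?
It was transposed (reflected across the top-left ↔ bottom-right diagonal).

Shapes have swapped their row and column positions — what was in the top-right is now in the bottom-left — a diagonal reflection.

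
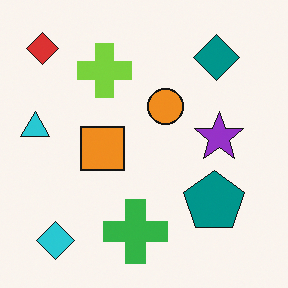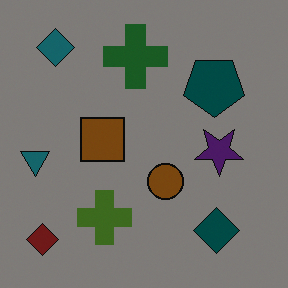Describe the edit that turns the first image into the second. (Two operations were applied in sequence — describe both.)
The second image is the first flipped vertically (top ↔ bottom), then substantially darkened.

The cyan diamond is in the bottom-left of the first image and the top-left of the second — shapes on opposite sides of the horizontal midline have swapped in a mirror flip. Every pixel — background and shapes alike — is uniformly darkened.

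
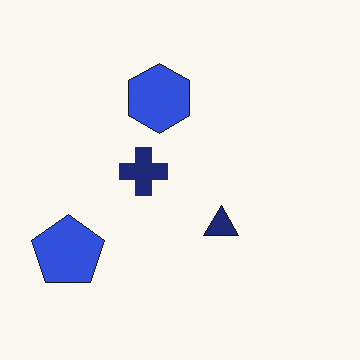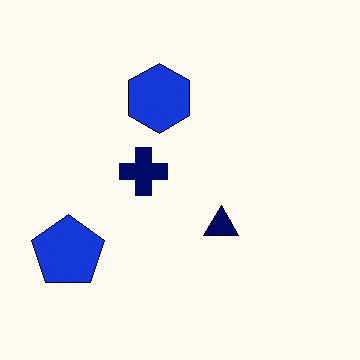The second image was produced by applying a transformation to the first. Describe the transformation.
The second image is the first given slightly increased contrast.

Tones are pushed away from mid-grey across the whole image — a global contrast change.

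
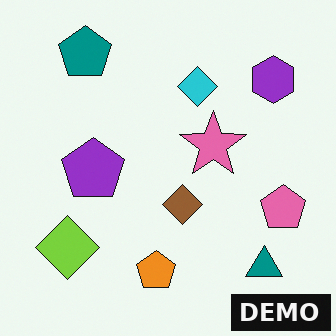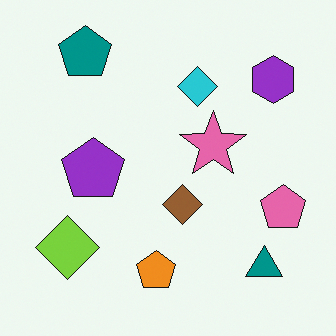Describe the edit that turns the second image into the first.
This is the original image watermarked with the text "DEMO" in the lower-right corner.

A dark label reading "DEMO" appears in the lower-right corner.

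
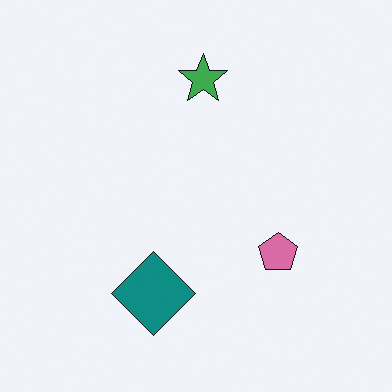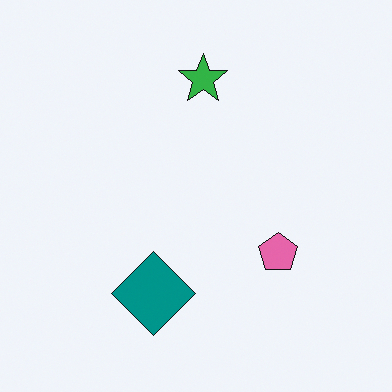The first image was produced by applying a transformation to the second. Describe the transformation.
The image was slightly desaturated.

All colors are more muted and greyish — a global saturation change.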